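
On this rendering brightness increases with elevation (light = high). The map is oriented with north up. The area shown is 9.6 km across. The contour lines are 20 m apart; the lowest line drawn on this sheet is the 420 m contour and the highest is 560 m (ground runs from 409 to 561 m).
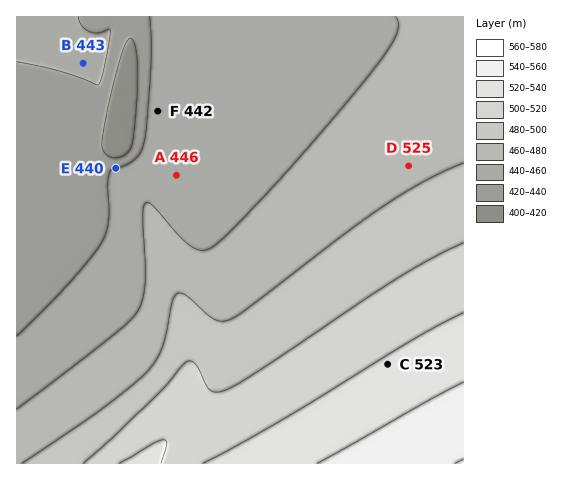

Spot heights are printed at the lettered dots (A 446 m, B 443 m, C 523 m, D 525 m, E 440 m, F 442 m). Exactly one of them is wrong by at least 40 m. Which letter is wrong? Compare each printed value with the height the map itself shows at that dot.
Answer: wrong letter D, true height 475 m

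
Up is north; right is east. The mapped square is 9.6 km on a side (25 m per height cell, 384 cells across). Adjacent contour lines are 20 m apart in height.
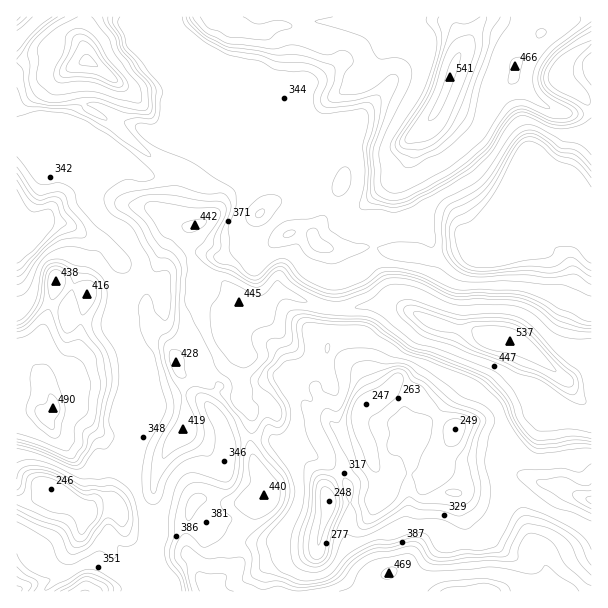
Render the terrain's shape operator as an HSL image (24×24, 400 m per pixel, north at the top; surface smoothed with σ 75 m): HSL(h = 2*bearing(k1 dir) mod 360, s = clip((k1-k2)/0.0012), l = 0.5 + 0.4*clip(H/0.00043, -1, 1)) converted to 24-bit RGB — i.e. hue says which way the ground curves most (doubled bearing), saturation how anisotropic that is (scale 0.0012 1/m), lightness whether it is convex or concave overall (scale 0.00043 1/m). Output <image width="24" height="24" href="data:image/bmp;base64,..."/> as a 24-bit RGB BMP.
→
<image width="24" height="24" href="data:image/bmp;base64,Qk32BgAAAAAAADYAAAAoAAAAGAAAABgAAAABABgAAAAAAMAGAAATCwAAEwsAAAAAAAAAAAAAq4DpClIzheU043yQiiqZhXB/IAop2vfUmYixObo5MqBTLZIkHCqm7F/CwXqw1I22SpqbZNPMc3a0zX+hvljJjGmSfqmJh8C+WjFNcaxpGHqpyEdSkHGfalWFb3Hghd6gmmFuz599P2hshs08BhMtetMerZnot6Tm7df0FVdVkLAkuiRQuRx1u6mHiquBgKhnibbXsrbaBw0s7LORcRietI9fSbcwmZE5emJW1XBWUXImz9BZARsy9emuDoVKq1QewaYcqT2RT2CpcXZJRImEydvCj5jBqT+VXlkZVDUnWhYSOWAIOxAi2dRyLIOX1ZahPly8y5jL8NveQdG1C0F41NwAHHUpImcoxtZ/r2NcYTVuv2ZtQJVgnLtDjnVGjbwcQVoTKg0JwPM3W6vaPsPS5MejEmNcnseJJCxqz0NE3OvOtVrPSQM9Y/+EclnEO0xrt7w8fVFEYzhqsr5jgplyjnM1VjAc255RfgY/RWvRzP3OJ2ZiUHuBsVy/3mVYO2cfH01drux+j89ocihZpo3ZhtWwSCVYoFhZtbODP3V4Y0CqzMqbi257nTAjX4gpkYAveYbuzvbi0XmIKbPKTVySM2d27sDPqdLWLRli3fY/WS4VPJpagKlxrqxHOBhWnrSOlo5+b6ZdDx0k2LCPWQ9I7vfMuablZ1vpUmDF7OzUZkKunctUPk1jTGFtmKlB2JdDKggr1PTNvtLxKivNnkNd0+VPDTA5lHSrqHirqx9PgSZNGbMdqhG+pdCfg1ZgZ6tHRzx9vdZ/jVSS1q+dLkR2V0Jz0bJP4C+sJJS8x+J+U6cuZSxahGqV6Ma/NiF7DjMVYxISX8dQuJ01Rw4gbu9yUS0avfAxavjuabKXs19aiq2rwr6USzR1OiJV5PXVXDuCr22Yy7Gcyz1pLms+XZSOqWRbnk2U2CHKYYoWjnEYyipgMMo8WMQtxfn3tv/zdxli2YLgasl6yZ1Vhz5cbzx6OpG04L95hDOGlLqQoJt8u0JtjN67SiFOeWgzaSM1kRNOpazojbzVe6Hs0+P41Oj3qPTccByPi6PmaBEo+J9ooEgcNYE8Q0F1lMKEZhh2q7d6lJmEinx/spaQtQ1XKy7/tK//VoX/fMTr0PL7xev6QHvfYM+vz3dr2HDXMzaaNysUGw9e/+PMOqnjqZfhPkh5r4xgHB5t1NWjfqatlc/u54TryPr6Hon8DyeEzl3rwrjqkOvGQ+LKGWWPcEzW0HU3rCIuwzuydJm5Ew5/7fvQnx+ppDI8dEFznUhLH1RMvfKiF9Y/MxMOH8cK2RsUkDuSj1yaI2YrXsYXd0AUq34UFqBdQksLn5ETrWwxgT01osU+DTEi6c9Cw0uJoktPakx6nVlygLqe0MpnLo1AXU94SplAqZE0TxwqkZZChJFkkl9DipE6ye2ZGxEmenhrbHljgIJUUZtSi1JDjlY9GCgLp38frllVj0SRi9C1msbNw7Ld8KfZIGxstzd/sVmyUoatfpSekVhHaV8fQ3gt3atqPCNIPHxSc3d/eZZ2fW9wgHR53kFPIJ3FhM6UUX+vjs7YhsDQrHRcc3k/2Yl2kTauToiff416i46BU2mE8BH28dny727SQXsTfahPOq1BN29tg4R+f3t9bT5qsOu5g4OifpCRYoFugX5EbVcgYr9acb2mfURFgmhzg3mCgoJ8hoN6WliDFBFu3L2DwpRN5ozfPeOupdJSDEpIbGx+cT40PBUwf6CNgYiEeHqBc0VLkt4gd+vNiVlHeVRPf3R0g3l7f4SFfX6FhoGHcHCGEj+g8IDc9tXZRrJJT2fA7p2bGjqSJg0d38JHZ+TbZGw3W1QjUCgdSOab7NEAWYgFTHV+f3t+foaEfIGEgn18fnh9jFhKYGsyDSYmadE6+ovL89jeUpSj4nydnhOcRQ5vpP2lH//Z5FetuJXmRtLMcCwcdeWk0/jzLjF0f4SEgHt8gHx7fn97cml6j0XU8LjhIKaLKalRFFVN/dTOwq+AMUZr62jgzP7/fuj/aABRacKkxVvg6oDUzP/5zPz9phewek+Bgn2CgHBwe21Yd1E8bnBAIzoeecJS0py9NGZ/NYdi/Hwt7Mq4I0ldyXS35vBeDBInikm20HzoNG+L5/HLvuRybJwYZSlTfXNzZikxezAOrLskZNOjY3WsjL3HSZGAep9nhIGfbIGKDnJ19eDWg1e1Knt154yctw6dADMaADMcqHTx6uyS4dRjRAxJdXyGczeA+TbQ1PP0o7jbp6Dapq/pqpfhioa5fI+Rf35ycVyIP7bLo81+24eoR3SeX6+w4Z7dwoby"/>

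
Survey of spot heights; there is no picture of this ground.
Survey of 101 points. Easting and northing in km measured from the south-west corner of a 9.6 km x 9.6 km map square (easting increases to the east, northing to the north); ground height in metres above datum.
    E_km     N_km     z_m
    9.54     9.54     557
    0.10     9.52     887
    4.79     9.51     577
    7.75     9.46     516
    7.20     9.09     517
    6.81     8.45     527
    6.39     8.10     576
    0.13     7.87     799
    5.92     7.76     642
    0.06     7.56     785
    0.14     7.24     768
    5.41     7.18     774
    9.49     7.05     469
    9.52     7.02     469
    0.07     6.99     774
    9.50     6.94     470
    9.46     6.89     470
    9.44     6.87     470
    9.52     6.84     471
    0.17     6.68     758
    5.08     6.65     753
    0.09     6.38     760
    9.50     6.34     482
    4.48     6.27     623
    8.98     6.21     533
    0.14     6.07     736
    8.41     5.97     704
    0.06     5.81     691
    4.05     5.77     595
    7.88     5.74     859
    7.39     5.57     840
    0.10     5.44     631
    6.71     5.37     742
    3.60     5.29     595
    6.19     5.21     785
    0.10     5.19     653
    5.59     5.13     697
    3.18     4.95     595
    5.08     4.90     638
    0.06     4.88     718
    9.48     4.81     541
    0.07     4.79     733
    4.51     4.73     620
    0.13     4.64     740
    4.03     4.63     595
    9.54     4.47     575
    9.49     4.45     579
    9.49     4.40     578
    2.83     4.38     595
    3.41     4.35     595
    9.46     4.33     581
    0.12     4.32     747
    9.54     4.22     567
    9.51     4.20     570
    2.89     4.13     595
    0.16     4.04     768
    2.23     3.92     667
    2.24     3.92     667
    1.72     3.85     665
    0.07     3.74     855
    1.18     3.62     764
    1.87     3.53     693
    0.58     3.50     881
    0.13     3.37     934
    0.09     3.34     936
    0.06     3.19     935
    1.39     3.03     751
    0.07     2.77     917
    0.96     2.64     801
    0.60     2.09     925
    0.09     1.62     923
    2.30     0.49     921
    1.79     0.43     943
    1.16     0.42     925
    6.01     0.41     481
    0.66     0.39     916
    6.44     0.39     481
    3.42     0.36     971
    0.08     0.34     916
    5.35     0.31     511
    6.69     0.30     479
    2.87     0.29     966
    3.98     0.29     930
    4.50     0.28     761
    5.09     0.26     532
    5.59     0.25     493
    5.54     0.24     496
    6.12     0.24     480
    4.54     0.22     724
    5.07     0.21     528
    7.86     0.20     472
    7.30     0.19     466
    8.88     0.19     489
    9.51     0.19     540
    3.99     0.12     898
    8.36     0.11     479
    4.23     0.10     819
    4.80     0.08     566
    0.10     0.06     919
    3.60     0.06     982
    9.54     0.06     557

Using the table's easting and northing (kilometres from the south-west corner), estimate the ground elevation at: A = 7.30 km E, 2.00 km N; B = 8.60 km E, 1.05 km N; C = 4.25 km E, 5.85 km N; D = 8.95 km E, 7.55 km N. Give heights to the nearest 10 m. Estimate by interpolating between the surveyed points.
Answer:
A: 520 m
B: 490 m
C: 590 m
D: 530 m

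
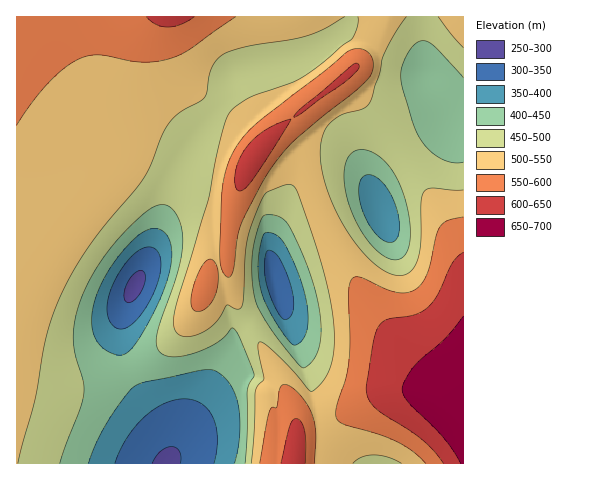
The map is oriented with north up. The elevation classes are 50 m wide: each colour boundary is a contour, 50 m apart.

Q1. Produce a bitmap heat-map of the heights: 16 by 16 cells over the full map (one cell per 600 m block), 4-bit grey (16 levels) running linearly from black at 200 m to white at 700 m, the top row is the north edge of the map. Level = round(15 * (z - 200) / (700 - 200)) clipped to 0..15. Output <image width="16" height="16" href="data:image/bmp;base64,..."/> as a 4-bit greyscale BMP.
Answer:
<image width="16" height="16" href="data:image/bmp;base64,Qk32AAAAAAAAAHYAAAAoAAAAEAAAABAAAAABAAQAAAAAAIAAAAATCwAAEwsAABAAAAAAAAAAAAAAABEREQAiIiIAMzMzAERERABVVVUAZmZmAHd3dwCIiIgAmZmZAKqqqgC7u7sAzMzMAN3d3QDu7u4A////AJhlQ0Wcupq9mHZERZu6vN6YdmVWi6rN7ph2Z2aJis3umHVol5d5zd6pdEiphWq8zamFN6p0eqq8qpdGm3WKl5yqmHebh5l2m6qpiJupmGaZqqqYisqYaIiqqpmJy5iIh6qqqZmruph2uqqqmZm8qHe7qrupmJq4eLu7vLqqmZmJ"/>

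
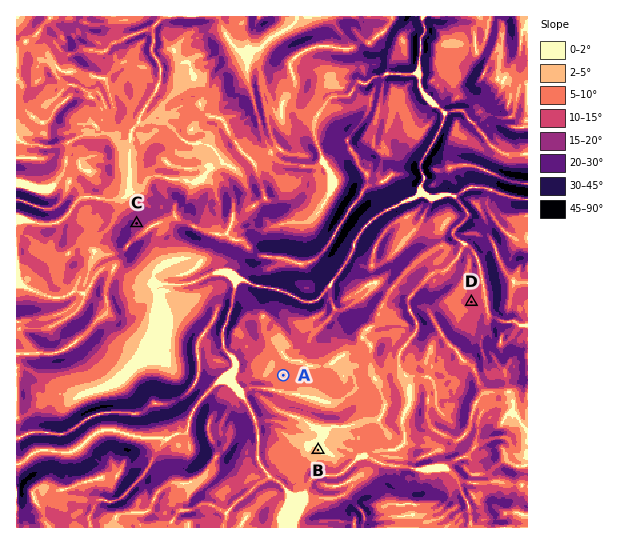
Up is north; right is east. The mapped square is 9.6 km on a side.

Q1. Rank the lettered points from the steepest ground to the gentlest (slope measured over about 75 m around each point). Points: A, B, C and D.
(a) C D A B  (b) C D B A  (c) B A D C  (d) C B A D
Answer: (a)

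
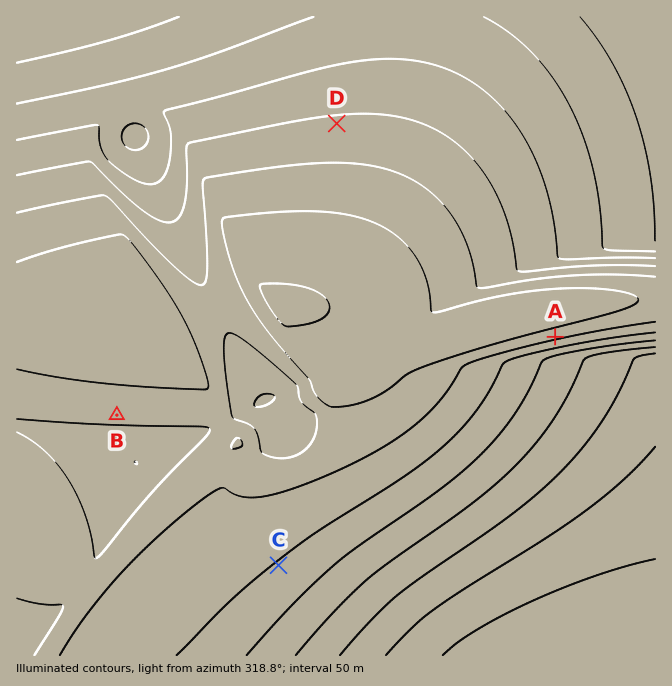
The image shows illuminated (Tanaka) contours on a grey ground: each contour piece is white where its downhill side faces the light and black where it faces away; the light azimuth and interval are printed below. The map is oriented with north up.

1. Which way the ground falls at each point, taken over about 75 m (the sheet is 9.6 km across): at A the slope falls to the S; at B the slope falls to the S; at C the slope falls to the SE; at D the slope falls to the N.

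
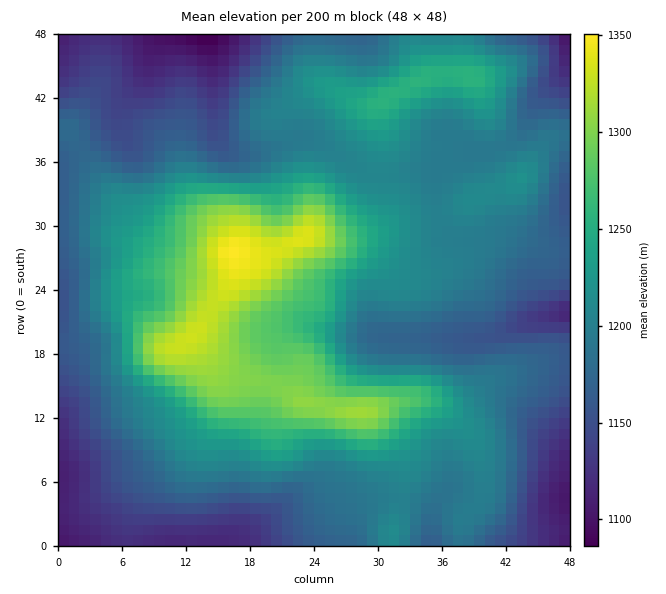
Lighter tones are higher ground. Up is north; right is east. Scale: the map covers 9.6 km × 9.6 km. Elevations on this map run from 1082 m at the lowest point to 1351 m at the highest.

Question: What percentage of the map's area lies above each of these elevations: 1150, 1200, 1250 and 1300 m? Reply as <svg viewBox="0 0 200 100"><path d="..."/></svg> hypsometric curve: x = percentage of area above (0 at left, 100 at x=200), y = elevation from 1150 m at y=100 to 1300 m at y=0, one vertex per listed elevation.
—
<svg viewBox="0 0 200 100"><path d="M168 100l-73-33-54-34-26-33"/></svg>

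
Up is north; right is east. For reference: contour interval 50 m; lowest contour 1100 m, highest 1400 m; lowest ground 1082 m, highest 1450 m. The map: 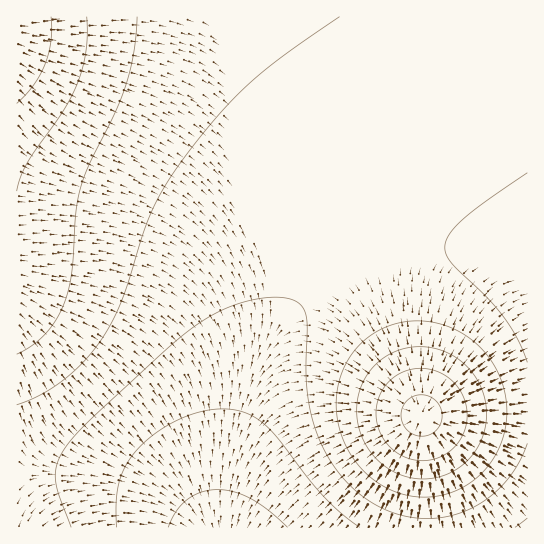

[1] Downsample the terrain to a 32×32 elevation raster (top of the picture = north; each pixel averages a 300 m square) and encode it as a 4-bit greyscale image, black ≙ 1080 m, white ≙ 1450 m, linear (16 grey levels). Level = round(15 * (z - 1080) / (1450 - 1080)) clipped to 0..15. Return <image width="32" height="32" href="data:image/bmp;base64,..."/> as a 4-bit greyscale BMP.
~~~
<image width="32" height="32" href="data:image/bmp;base64,Qk12AgAAAAAAAHYAAAAoAAAAIAAAACAAAAABAAQAAAAAAAACAAATCwAAEwsAABAAAAAAAAAAAAAAABEREQAiIiIAMzMzAERERABVVVUAZmZmAHd3dwCIiIgAmZmZAKqqqgC7u7sAzMzMAN3d3QDu7u4A////AGZVQzIREAABESIzRFVURDNlVUMyIRERERIjNFZmZlVDVVRDMiEREREiM0VniIdlVFVUQzIiERESIzRXiZqZh1RlVUQzIiIiIiNFaJq7updlZlVEQzIiIiIzRnmszcuodWZlVEQzMyIzNFZ5vN3cqXZ2ZlVEQzMzM0RWibzd3Kl2d3ZlVERDMzREVnms3cuodoh3ZlVURERERFZ4q7y6mHWYh3ZlVUREREVWeJmqqYdlmYh3ZlVURERFVmeImYh2ZamYh3ZlVVVEVVVmd3d3ZlWqmId2ZlVVVVVVVmZmZmVUqpmId2ZVVVVVVVVmZmVVVLqZiHdmZVVVVVVVVVVVVUS6qYh3ZmZlVVVVVVVVVVVEuqmId3ZmZlVVVVVVVVVVVLqpiHd2ZmZmZVVVVVVVVVS6qZiHd2ZmZmZlVVVVVVVVuqmYh3dmZmZmZmVVVVVVVbqpmId3dmZmZmZmVVVVVVW6qZiId3dmZmZmZmZVVVVVu6qZiHd3dmZmZmZmZlVVVcu6mYiHd3d2ZmZmZmZlVVXMuqmYiHd3d2ZmZmZmZmVV3LupmIh3d3d2ZmZmZmZmVd3LqpmIh3d3d3ZmZmZmZmbty7qZiId3d3d3ZmZmZmZm7dy6mYiId3d3d3dmZmZmZu7cupmIiHd3d3d3dmZmZmb+3LqZmIiHd3d3d3d2ZmZm"/>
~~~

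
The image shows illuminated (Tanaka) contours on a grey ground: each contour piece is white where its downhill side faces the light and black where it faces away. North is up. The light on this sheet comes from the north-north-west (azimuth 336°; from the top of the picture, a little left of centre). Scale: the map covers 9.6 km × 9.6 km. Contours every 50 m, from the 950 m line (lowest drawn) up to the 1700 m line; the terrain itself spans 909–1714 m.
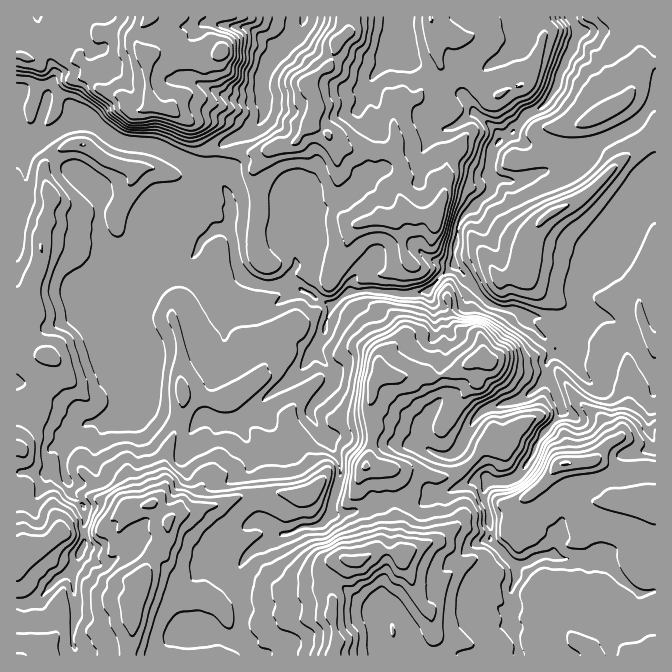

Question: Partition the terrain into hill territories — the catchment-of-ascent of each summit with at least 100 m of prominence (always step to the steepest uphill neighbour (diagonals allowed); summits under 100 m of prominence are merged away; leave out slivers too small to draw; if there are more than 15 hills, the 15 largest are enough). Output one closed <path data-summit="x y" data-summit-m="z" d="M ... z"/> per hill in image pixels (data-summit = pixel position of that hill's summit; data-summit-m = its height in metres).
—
<path data-summit="357 562" data-summit-m="1714" d="M87 118l-23 10-17 11-20 10-9-5-2 1 0 327 29 1 6-11 0-12 3-2 10-4 14-16 7-4 20-3 22-10 6-9 2-13 3 9 11 10 43 15 3 0 7-7 8 0 10 5 15-2 9 14 9 20 0 14 3 3 3 12 0 35 5 6 8 3 7 8-4 5-23 12-8 7-5 10 4 24 0 28-2 2 2 20 11 14 264 0 0-12-7-20 2-14-2-20 5-10 0-13-25-27-2-25-5-13 0-14 5-6-2-3-10 0-30 14-13 1-12 9-32-4-8 5-17 5-21 5-10 0-3-2 0-5 8-25 2-17-10-22-8-8-12-20 0-8 22-25-2-14-17-16 2-7 8-12 7-28-14-6-27-16-25 3-11-3-11-8-7-13-2-19-6-15 3-10 0-16-10-22-7-7-22-9-35-18-30-3-10-4z"/><path data-summit="315 112" data-summit-m="1389" d="M398 16l-93 0-7 16-32 35-5 15 0 10 3 11-1 15-13 13-23 10-8 6-5 26 7 7 10 22 0 16-3 10 6 15 0 12 4 12 5 8 7 6 15 5 25-3 27 16 17 5 18-13 30 0 16 3 30-3 26-26 0-18 5-25 32-32 2-10-4-7 0-6 4-17 6-8 0-7-11-12-15-13-11-16-18-1-26-27-6-3-9-10-4-5z"/><path data-summit="142 585" data-summit-m="1634" d="M135 389l-2 13-6 9-22 10-17 2-10 5-12 12-3 23 1 12 5 8 2 10 13 14 2 11-2 2 0 25-10 22-6 6-10 5-20 21-13 5-9 0 1 52 236-1-10-13-2-14 2-36-4-24 5-10 8-7 23-12 4-5-7-8-8-3-5-6 0-35-3-12-3-3 0-14-4-10-14-24-15 2-10-5-8 0-7 7-3 0-43-15-11-10z"/><path data-summit="565 463" data-summit-m="1554" d="M534 316l-9 0-1 2 32 30-8 12 0 18 6 9 9 23-20 23-10 22-18 23-7 3-18 0-6 7 0 14 5 13 2 25 25 27 0 13-5 10 2 8-2 26 8 31 136 1 1-284-12-10-11-24-18-17-6-3-14 0-10 6-20 0z"/><path data-summit="145 55" data-summit-m="1586" d="M304 16l-287 0-1 127 11 6 20-10 17-11 23-10 30 21 10 4 30 3 35 18 22 9 4-11 1-15 8-6 23-10 13-13 1-15-3-11 2-17 5-12 30-31 5-9z"/><path data-summit="554 212" data-summit-m="1261" d="M655 16l-84 1 7 13 0 5-19 38-3 15-10 15-19 11-14 18 10 11 1 34-7 4-12-2-11 2-3 9-28 27-5 10-4 20 0 18 25 30 11 9 14 5 10 0 10 7 10 0 31 8 20 0 9-6-3-6-13-14 0-8 10-12 13-33 12-10 3-13 23-25 5-17 5-4 7-3z"/><path data-summit="365 467" data-summit-m="1555" d="M475 289l-4 3-7 12-10 4-9 0-8-4-10-13-17 3-28-3-30 0-21 14-7 28-8 12-2 7 17 16 2 14-22 25 0 8 12 20 8 8 10 22-2 17-8 25 0 5 3 2 10 0 21-5 17-5 8-5 32 4 12-9 13-1 30-14 11-1-5-15-22-16 8-20 7-10 9-8 32-8 15-8 13-12 3-3 0-18 8-12-29-25-7-10-30-9z"/><path data-summit="24 550" data-summit-m="1547" d="M64 444l-13 6 0 12-6 11-29 0 0 129 4 2 18-5 20-21 10-5 6-6 10-22 0-25 2-2-2-11-13-14-2-10-5-8z"/>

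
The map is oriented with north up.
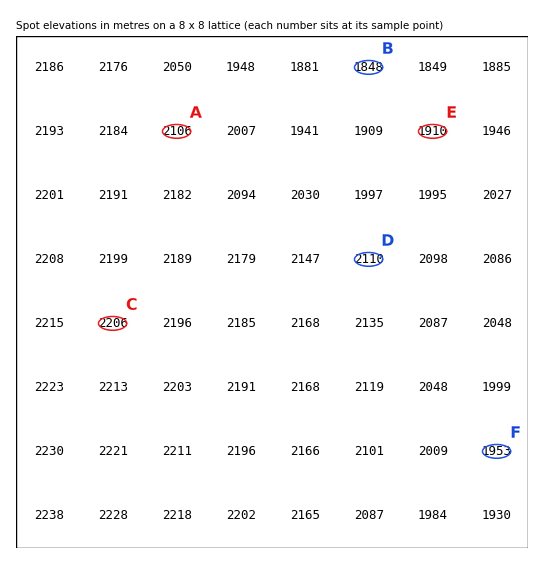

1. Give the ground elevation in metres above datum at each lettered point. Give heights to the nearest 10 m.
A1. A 2110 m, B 1850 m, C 2210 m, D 2110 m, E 1910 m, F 1950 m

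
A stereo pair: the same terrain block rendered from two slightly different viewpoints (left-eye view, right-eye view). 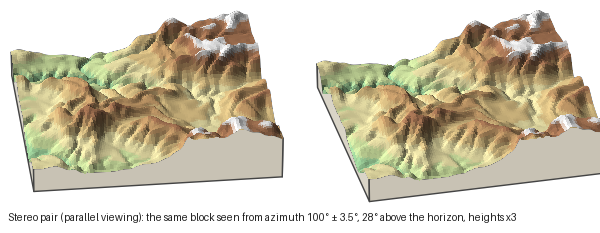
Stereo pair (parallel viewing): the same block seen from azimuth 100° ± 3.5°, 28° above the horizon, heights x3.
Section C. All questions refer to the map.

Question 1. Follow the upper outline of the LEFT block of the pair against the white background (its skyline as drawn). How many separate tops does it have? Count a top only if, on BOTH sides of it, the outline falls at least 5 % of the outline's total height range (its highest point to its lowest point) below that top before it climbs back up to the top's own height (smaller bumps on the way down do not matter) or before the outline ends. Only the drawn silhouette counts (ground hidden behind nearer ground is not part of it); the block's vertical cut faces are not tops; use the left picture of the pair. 2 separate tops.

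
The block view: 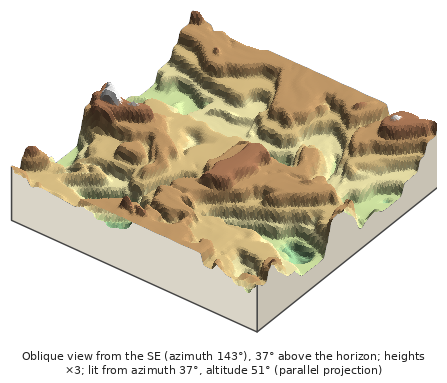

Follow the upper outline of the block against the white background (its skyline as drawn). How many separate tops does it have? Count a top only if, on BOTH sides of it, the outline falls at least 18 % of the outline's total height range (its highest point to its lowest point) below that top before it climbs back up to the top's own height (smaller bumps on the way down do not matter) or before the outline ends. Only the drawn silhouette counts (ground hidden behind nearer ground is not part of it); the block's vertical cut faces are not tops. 1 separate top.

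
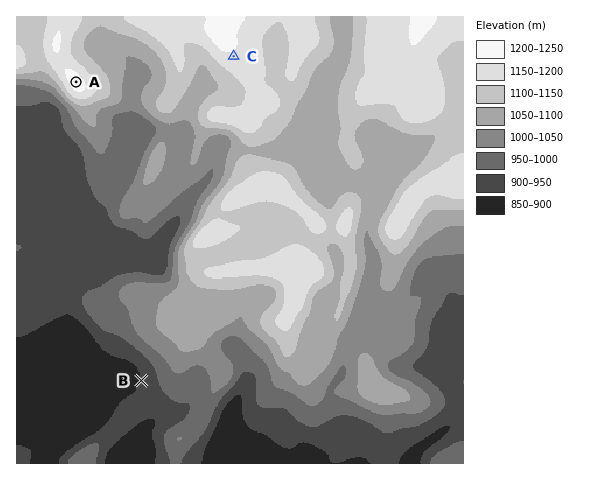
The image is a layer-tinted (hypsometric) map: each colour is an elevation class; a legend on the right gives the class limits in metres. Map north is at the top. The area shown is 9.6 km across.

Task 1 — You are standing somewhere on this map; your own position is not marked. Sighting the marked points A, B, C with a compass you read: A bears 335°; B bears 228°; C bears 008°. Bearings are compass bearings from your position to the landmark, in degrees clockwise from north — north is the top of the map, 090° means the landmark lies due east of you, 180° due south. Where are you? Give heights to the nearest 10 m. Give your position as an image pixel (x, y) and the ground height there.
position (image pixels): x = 194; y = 334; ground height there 1080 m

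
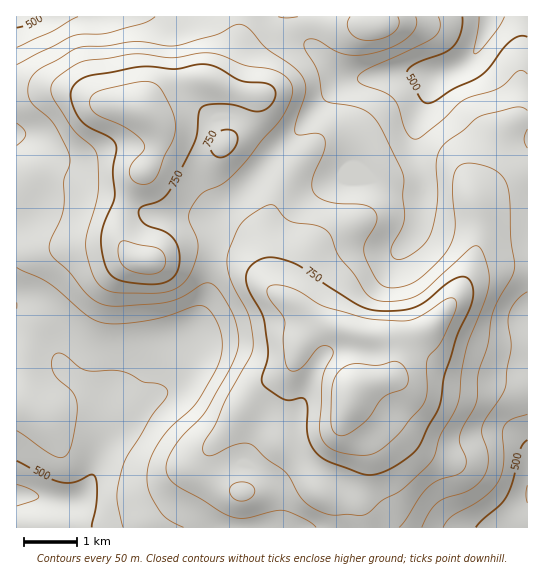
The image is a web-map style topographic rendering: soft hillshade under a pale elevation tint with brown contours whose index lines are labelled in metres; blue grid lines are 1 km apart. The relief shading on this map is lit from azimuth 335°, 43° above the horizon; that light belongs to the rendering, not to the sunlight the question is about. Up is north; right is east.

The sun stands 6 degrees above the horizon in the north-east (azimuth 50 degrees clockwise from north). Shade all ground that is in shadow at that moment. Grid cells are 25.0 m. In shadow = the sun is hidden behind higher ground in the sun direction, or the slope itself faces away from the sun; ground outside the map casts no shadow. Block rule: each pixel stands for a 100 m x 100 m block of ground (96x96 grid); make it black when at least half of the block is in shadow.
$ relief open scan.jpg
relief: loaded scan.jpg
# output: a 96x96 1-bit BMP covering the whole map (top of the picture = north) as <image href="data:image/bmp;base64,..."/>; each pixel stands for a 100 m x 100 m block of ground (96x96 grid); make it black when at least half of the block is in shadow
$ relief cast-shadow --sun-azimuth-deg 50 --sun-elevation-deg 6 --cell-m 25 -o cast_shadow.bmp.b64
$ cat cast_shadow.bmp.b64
<image width="96" height="96" href="data:image/bmp;base64,Qk2+BAAAAAAAAD4AAAAoAAAAYAAAAGAAAAABAAEAAAAAAIAEAAATCwAAEwsAAAIAAAAAAAAA////AAAAAAAAAAAAfwD/4AAAAAAAAAAAf8D/4AAAAAAAAAAAf8D/4AAAAAAAAAAAf8B/wAAAAAAAAAAB/4B/gAAAAAB4AYB//wA/AAAAAAD/gAD/+AD+AAAAAAD/wAD/wAD8AAAAAAD/wAD/AAH4DgAAAAD/gAB+AAH8f4AAAAD/AAB4AAH//8AAAAD+AAAgAAH//8AAAAD8AAAAAAH//4AAAAD4AAAAAAD//wAAAAD4AAAAAAB//AAAAADwAAAAAAA/+AAAAABwAAAAAAA/+AAAAABgAAAAAAA/8AAAAAAAAAAAAAA/8AAAAAAAAAAAAAAf8AAAAAAAAAAAAAAf8AAAAAAAAAAAAAAP+AAAAAAAAAAAAAAP+AAAAAAAAAAAAAAH+AAAAAAAAAAAAAAD+AAAAAAAAAAAAAAD+AAAAAAAAAAB+AAB8AAAAAAAAAAD/AAA8AAAAAAAAAAH/wDAYAAAAAAAAAAH/8HAAAAAAAAAAAAH///AAAAAAAAAAAAH///gAAAAAAAHgAAH///gAAAAAAAf8AAH///gAAAAAAA//AAH///AHAAAAAA//wAH///AHAAAAAB//8AD//+AAAAAAAB///AD//+AAAAAAAB///wD//+AAAAAAAB///8B//+AAAAAAAB////A///AAAAAAAB////wf//AAAAAAAA////4f/+AAAAAAAA////4P/8AAAAAAAA////4H/wAAAAAAAB////wD/gAAAAAAAA////gD/AAAAAAAAAf///AB+AAAAAAAAAP//8AA4AAAAAAAAAAf/wAAAAAAAAAAAAAP/AAAAAAAAAAAAAAH+AAAAAAAAAAAAAAH+AAAAAAAAAAAAAAD8AAAAAAAAAAAAAAB4AAAAAAAAAAAAAAB4AAAAAAAAAAAAAAA4AAAAAAAAADwAAAAQAAAAAAAAAH4AAACAAAAAAAAAAH8AAAHgAAAAAAAAAH8AAAHwAAAAAAAAAH8AAAD8AAAAAAAAAH4AAAD/gAAAAAAAAH4AAAD/4AAAAAAAAH4AAAB/4AAAAAAAAHwAAA//wAAAAAAAADwAAD//gAAAAAAAADgAAP//AAAAAAAAADAAA//+AAAAAAAAAAAAB//8AAAAAAAAAAAAD//+AAAAAAAAAAAAD///gAAAAAAAAAAAD///wAAAAAAAAAAAD///8AAAAAAAAAAAD///8AAAAAAAAAAAD///8AAAAAAAAAAAD///4AAAAAAAAAAAD///gAAAAAAAAAAAB//gAAAAAAAAAAAAA/+AAAAAAAAAAAAAAf8AAAAAAAAAAAAAAPwAAAAAAAAAAAAAAAAAAAAAAAAAAAAAAAAAAAAAAAAAAAAAAAAAAAAAAAAAAAAAAAAAAAAAAAAAAAAAAAAAAAAAAAAAAAAAAAAAAAAAAAD4AAAAAAAAAAAAAAH+AAAAAAAAAAAAAAH/AAAAAAAAAAAAAAH+AAAAAAAAAAAAAAH4AAAAAAAAAAAAAADgAAAAAAAAAAAAAAAAAAAAAAAAAAAAAAAAAAAAAAAAAAAAAAAAAAAAA="/>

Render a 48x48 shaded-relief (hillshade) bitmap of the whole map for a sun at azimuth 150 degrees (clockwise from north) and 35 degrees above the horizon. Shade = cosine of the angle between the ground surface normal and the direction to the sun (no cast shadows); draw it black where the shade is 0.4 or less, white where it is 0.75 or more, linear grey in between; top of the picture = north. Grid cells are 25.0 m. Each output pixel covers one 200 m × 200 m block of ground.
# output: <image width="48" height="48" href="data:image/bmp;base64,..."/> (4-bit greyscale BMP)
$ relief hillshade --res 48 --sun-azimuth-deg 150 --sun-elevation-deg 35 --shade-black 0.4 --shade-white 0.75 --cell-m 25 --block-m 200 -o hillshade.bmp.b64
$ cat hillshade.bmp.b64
<image width="48" height="48" href="data:image/bmp;base64,Qk32BAAAAAAAAHYAAAAoAAAAMAAAADAAAAABAAQAAAAAAIAEAAATCwAAEwsAABAAAAAAAAAAAAAAABEREQAiIiIAMzMzAERERABVVVUAZmZmAHd3dwCIiIgAmZmZAKqqqgC7u7sAzMzMAN3d3QDu7u4A////AEREVVZmZ3iImaq8u6qqqqqqq7zMzMu6mERFVVVmZ3iImZq8y6mqqqmqq7zMzMzKmFVnd2VWZ3iJmZmau6mZqZmaq7zMzd3cqYiaqoZVZniZmYd4mZh4iIiaq7zMzN3duqqru6dVVWeJmYdmeIh3eJmru7zcu8zMy6qqq6hlVEVniIh3eJh3iqu7zLzMqqu7zJmZqqllVDNFaImIiJiIm7u7zMzLmZmqvJmZmal2VDIjVomZiIiHiruqu7y7qIiaq5mZmZmHZTISNGiZh3h2aLu6qrvMupmZq5mJmZmIdlMREkeZh3h1Npu6qqvMzLuqu4iIiJiIh2QxASV5mIh0JHq7qqvMzMzLu4d3eIiIiHZTEBJYmImFM2m7uqvMu7u7u3d3eIiHeIdlMQE2iJqXMleauqu7uqqqmXd3d4iIiIh3UgAUZ4qoQjV4maqquqqZiHd3eIiIiIiHZCACRXm5URNVZ4mru6qpiHeIiIiIiIiIdkIRNFeqcyNFVniry7uqmHiIiIiZmYiIdlMiNFaKl1Z3d3irzLuqmXiIiImZmZmIh2VERFZ5mYiId3irzMupmHeIiJmqqqqph3ZVVVZniHZVRVaKzdupiHeIiJq7u8zLqHdlVmd3ZUMgARI3vdy6mXeIiZq8zd3dyod2Z3h3VDIQAAACe93MuoiIiZq93u//25d3d3dmVEVDEAAAOLzdy5mZmIms3v//7JdmZVVVVWZ2QhAABIq8zKqZmHeKze7u25dlREVWZmd3ZDIAAmiqu5mZh2ZomqvMupdURVVmd3d4dkMgAVeZmXeId2VWZmiaqYZURVZnd3iJh2UyEkeIiWZmZlRVVEV4mIZVVWZmeImqqXZUM0eIiGZmZUNFZURniHZlVmZWZ4mruodlRFeImHZmZUM1Z2Z4iHZlZmZVVneaqpdlVWeImHd2ZUM1eJmZmIdlVndlVVVniZhlVniImIh3ZlQ1iruqmZh2Vnh2VURWeIhlRXeIiIiHdmRGi8y6qqmHZniIdlVWeJh1RWd4iHeHdmVFeby7qqupdmiZmHd3iIh1RVZ3iGd3ZmVEV5u7qavLlmeKqYiIiIdlRFZ3d1Vmd3ZERXm7qZvMuGZ5qpiIiHZVRFZnd0VWeIhlVnmrqHm8y4ZnmZiIh3ZERFZnd2ZmeJqYiImqqGeKzLhmeIiHiHVDNFVniIiHeKqqmZmamHZ5vMuGZ3d3iHZDNEVniZmYd4mpmZmZmIeIq9ynVWZneIZDI0RFZ4iIdmd3d4iImZmZms3KdVVWZ4dTIjM0RWd2VERERWeImamIeKvLhlVVVndjISIzRFVEMyIiI0Z3iIh1VWiamHdmZnh1MRI0VTMyESERESNEVWVDM0VomZmpmZmYZCEkVhEREREREREQEjNEMzRniavN3Mu7qFIjVREQABEAAREAACNWVVZ3iave/+3cy5UiRREQAAAAASMyIjRmdmeIiJq97/3MzLcyNCERERERIjRVREVmd3eIh3iavNy6q7lTNCIiIiIiM0VmVVVWdmd3dmd4mruqqrlkRA=="/>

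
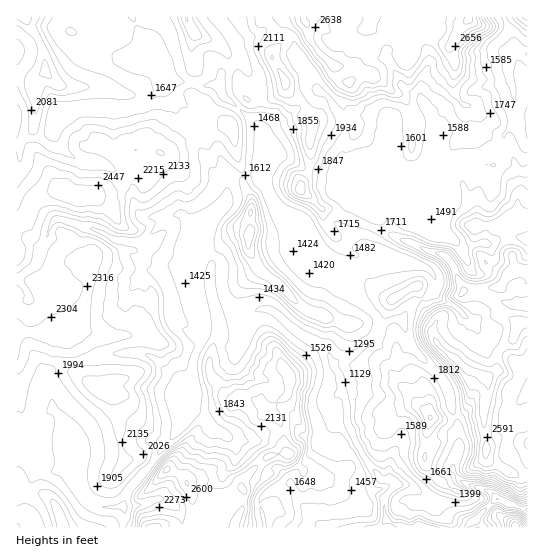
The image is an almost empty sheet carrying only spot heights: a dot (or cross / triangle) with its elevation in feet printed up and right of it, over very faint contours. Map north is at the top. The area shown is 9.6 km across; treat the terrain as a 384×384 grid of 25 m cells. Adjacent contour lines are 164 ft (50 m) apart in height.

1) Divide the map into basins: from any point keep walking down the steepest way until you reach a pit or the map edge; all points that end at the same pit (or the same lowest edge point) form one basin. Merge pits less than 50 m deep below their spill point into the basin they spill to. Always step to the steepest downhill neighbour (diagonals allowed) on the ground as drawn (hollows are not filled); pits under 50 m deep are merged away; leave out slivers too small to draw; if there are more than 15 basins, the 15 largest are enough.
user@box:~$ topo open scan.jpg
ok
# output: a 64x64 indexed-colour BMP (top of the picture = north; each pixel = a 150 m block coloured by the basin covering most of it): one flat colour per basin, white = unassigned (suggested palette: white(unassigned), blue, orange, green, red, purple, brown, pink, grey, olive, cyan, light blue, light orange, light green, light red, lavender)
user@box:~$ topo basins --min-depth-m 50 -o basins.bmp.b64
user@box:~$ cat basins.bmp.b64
<image width="64" height="64" href="data:image/bmp;base64,Qk12CAAAAAAAAHYAAAAoAAAAQAAAAEAAAAABAAQAAAAAAAAIAAATCwAAEwsAABAAAAAAAAAA////ALR3HwAOf/8ALKAsACgn1gC9Z5QAS1aMAMJ34wB/f38AIr28AM++FwDox64AeLv/AIrfmACWmP8A1bDFABEREREREREREREREREREREzMzMzMzMzMzMzM0REREQRERERERERERERERERERERETMzMzMzMzMzMzMzREREQRERERERERERERERERERERERMzMzMzMzMzMzMzREREERERERERERERERERERERERMzMzMzMzMzMzMzMzNEREEREREREREREREREREREREREzMzMzMzMzMzMzMzM0QRERERERERERERERERERERERETMzMzMzMzMzMzMzMzEREREREREREREREREREREREREREzMzMzMRMzMzMzMzEREREREVERERERERERERERERERERMzMzERETMzMzMzMRERERFVURERERERERERERERERERETMzEREREzMzMzMRERERVVVRERERERERERERERERERERERERERERMzMzMxERERFVVVERERERERERERERERERERERERERERERMzMzEREREVVVURERERERERERERERERERERERERERERETMzMRERERFVVRERERERERERERERERERERERERERERERMzMxERERERFVERERERERERERERERERERERERERERERETMzMREREREREREREREREREREREREREREREREREREREREzMREREREREREREREREREREREREREREREREREREREREREREREREREREREREREREREREREREREREREREREREREREREREREREREREREREREREREREREREREREREREREREREREREREREREREREREREREREREREREREREREREREREREREREREREREREREREREREREREREREREREREREREREREREREREREREREREREREREREREREREREREREREREREREREREREREREREREREREREREREREREREREREREREREREREREREREREREREREREREREREREREREREREREREREREREREREREREREREREREREREREREREREREREREREREREREREREREREREREREREREREREREREREREREREREREREREREREREREREREREREREREREREREREREREREREREREREREREREREREREREREREREREREREREREREREREREREREREREREREREREREREREREREREREREREREREREREREREREREREREREREREREREREREREREREREREREREREREREREREREREREREREREREREREREREREREREREREREREREREREREREREREREREREREREREREREREREREREREREREREREREREREREiIiEREREREREREREREREREREREREREREREREREREREiIiIRERERERERERERERERERERERERERERERERERERESIiIRERERERERERERERERERERERERERERERERERERESIiEREREREREREREREREREREREREREREREREREREREiIiIRERERERERERERERERERERERERERERERERERERIiIiIhEREREREREREREREREREREREREREREREREREiIiIiIhERERERERERERERERERERERERERERERERERIiIiIiIiEREREREREREREREREREREREREREREREREiIiIiIiIiIiIiIhERERERERERERERERERERERERERIiIiIiIiIiIiIiIiERERERERERERERERERERERERESIiIiIiIiIiIiIiIiIRERERERERERERERERERERERESIiIiIiIiIiIiIiIiIhERERERERERERERERERERERESIiIiIiIiIiIiIiIiIiERERERERERERERERERERERERIiIiIiIiIiIiIiIiIiIRERERERERERERERERERERERESIiIiIiIiIiIiIiIiIhERERERERERERERERERERERERIiIiIiIiIiIiIiIiIiEREREREREREREREREREREREREiIiIiIiIiIiIiIiIiIRERERERERERERERERERERERESIiIiIiIiIiIiIiIiIhERERERERERERERERERERERERIiIiIiIiIiIiIiIiIiEREREREREREREREREREREREREiIiIiIiIiIiIiIiIiIRERERERERERERERERERERERESIiIiIiIiIiIiIiIiIhEREREREREREREREREREREREREiIiIiIiIiIiIiIiIiERERERERERERERERERERERERESIiIiIiIiIiIiIiIiIRERERERERERERERERERERERERIiIiIiIiIiIiIiIiIhERERERERERERERERERERERERESIiIiIiIiIiIiIiIiEREREREREREREREREREREREREREiIiIiIiIiIiIiIiIRERERERERERERERERERERERERERIiIiIiIiIiIiIiIhERERERERERERERERERERERERERIiIiIiIiIiIiIiIiEREREREREREREREREREREREREREREiIiIiIiIiIiIiIREREREREREREREREREREREREREREREiIiIiIiIiIiIhERERERERERERERERERERERERERERESIiIiISIiIiIiEREREREREREREREREREREREREREREREREREREiIiIiIRERERERERERERERERERERERERERERERERERERIiIiIhEREREREREREREREREREREREREREREREREREREiIiIi"/>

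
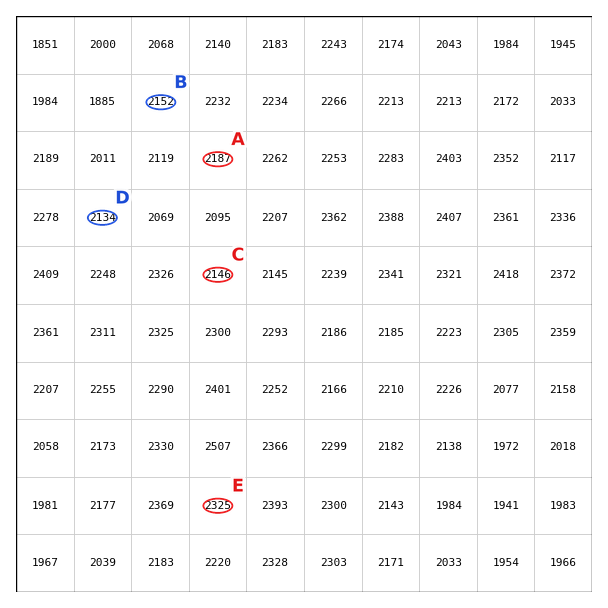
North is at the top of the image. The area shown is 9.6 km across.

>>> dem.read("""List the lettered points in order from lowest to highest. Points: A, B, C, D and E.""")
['D', 'C', 'B', 'A', 'E']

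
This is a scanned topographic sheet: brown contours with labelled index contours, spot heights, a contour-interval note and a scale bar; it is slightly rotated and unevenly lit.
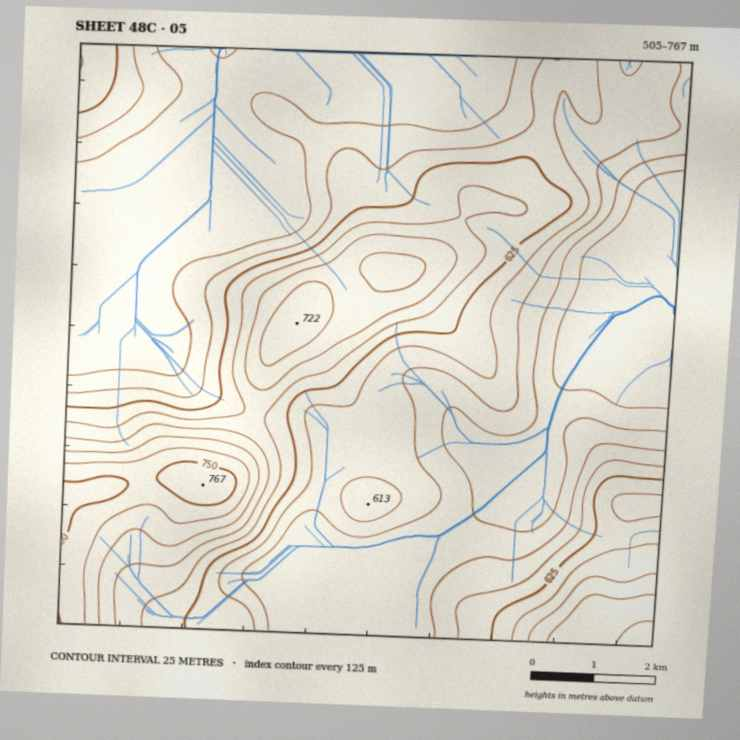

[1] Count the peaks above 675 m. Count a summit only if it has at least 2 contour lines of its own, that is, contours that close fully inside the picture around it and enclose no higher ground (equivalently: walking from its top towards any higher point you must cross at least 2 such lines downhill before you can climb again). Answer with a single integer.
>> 1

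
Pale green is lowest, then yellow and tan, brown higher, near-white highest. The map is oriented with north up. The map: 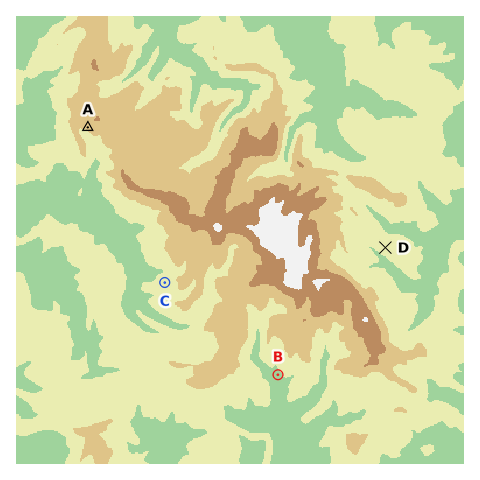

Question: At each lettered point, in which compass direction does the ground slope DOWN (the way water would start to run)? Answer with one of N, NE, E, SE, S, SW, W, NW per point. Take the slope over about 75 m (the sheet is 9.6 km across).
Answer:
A SW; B SW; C W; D SW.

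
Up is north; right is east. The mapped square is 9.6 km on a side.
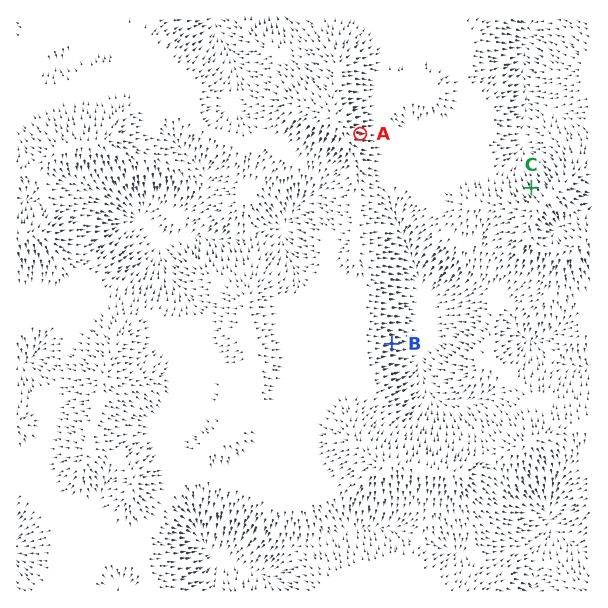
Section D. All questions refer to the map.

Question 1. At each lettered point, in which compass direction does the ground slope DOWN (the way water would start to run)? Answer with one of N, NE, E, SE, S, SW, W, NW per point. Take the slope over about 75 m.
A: E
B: E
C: NW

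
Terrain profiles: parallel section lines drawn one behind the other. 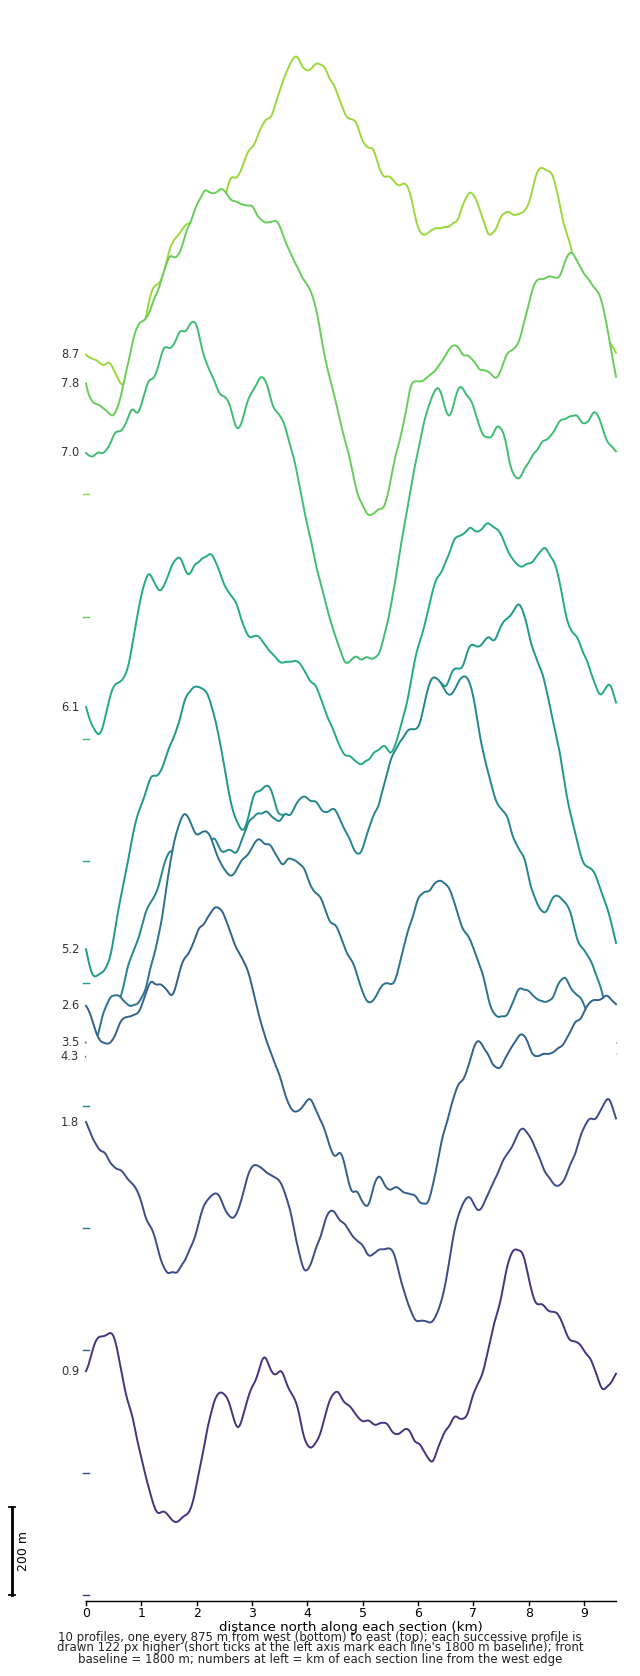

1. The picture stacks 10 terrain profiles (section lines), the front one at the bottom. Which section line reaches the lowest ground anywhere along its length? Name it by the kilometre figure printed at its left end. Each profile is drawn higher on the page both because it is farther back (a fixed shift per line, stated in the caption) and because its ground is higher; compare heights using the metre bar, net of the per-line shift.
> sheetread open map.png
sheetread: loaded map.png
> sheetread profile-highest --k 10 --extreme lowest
5.2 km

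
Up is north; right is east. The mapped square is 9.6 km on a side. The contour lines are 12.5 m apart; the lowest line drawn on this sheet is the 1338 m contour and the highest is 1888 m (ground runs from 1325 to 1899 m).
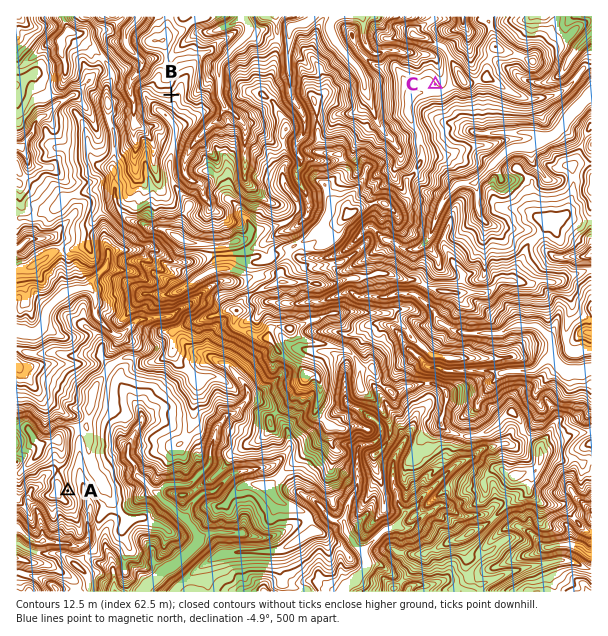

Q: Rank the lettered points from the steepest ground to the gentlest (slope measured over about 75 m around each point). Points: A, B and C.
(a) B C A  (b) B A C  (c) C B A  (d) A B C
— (d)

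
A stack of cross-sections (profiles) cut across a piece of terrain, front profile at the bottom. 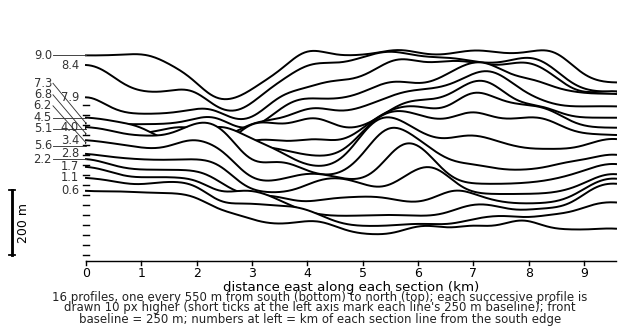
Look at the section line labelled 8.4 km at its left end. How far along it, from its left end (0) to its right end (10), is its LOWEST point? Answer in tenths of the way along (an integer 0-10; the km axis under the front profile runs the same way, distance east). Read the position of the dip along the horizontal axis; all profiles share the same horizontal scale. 3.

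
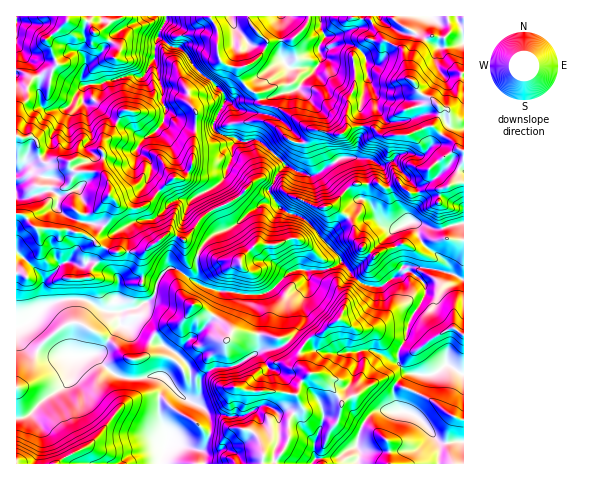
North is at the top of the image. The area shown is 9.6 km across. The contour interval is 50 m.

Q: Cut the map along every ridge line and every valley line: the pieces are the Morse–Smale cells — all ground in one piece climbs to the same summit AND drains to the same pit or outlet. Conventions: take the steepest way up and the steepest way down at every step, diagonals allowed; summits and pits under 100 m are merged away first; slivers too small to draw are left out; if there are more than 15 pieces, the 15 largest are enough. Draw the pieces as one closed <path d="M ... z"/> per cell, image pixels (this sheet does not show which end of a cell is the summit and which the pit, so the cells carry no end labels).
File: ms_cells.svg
<path d="M342 262l-19 8-24-1-8 3-18 17-13 6-43-4-16-5-27-18-5 0-8 8-6 18-5 7-12 7-18 4 1 13-8 8-8 14-6 5-6 2 3 0 5 9 15 12 13 4 32-4 8 7-11 17 2 18 8 21-7 22 0 4 303-1 0-88-16-10-18 10-17-1-8-2-6-8-1-10 8-15 3-18 17-27-2-10-13-12-6 0-24 15-14-1-7-4z"/><path d="M145 16l-77 0-1 4-7 8-14 12 6 9 5 15-5 9-7 0-14 7-3 5-2 16-6 5-3 7 0 213 10-3 18-17 18-6 21 0 21 11 7 1 26-4 16-11 7-21 8-8 12 4 14 10 3-8-1-17 5-11 7-8 27-13 26-21 14-2-4-6-3-8 7-13 10-10-29-25-14 2-26-9-4-7-21 1-12-5-17-18-1-17-9-27-10 17-14-1-38 9-9-2-1-6 5-11 16-14 10-14 12-10 16-7z"/><path d="M463 16l-109 0 3 2 13 2 14 20-7 2-10-3-14 16 3 25-3 11-6 11-1 28-4 4-10 0-21-5-30-20-19-4-4-11-7-3-7-8-5-8 0-7 16-6 12-16 0-6-14-13-5-11-102 0-29 16-15 20-16 14-5 15 3 4 7 0 38-9 14 1 10-17 9 27 0 14 3 8 18 15 9 3 21-1 4 7 5 2 21 7 14-2 7 4 22 21-10 10-7 13 3 8 11 14 22 9 18 21 30-29 5-10 6-2 8 7 6 14 5 5 13 4-6 7 13 30-5 10 13-8 8-1 30 6 14 7z"/><path d="M19 326l-3 1 1 137 144-1 7-22-10-34 2-12 9-12-5-7-11-1-13 4-11 0-17-6-11-10-5-9-22 3-21-1-13-4-14-9-5-9z"/><path d="M353 16l-104 0 4 11 14 13 0 6-12 16-16 6 2 12 10 11 7 3 4 11 19 4 30 20 21 5 10 0 4-4 1-28 6-11 3-11-3-25 14-16 10 3 7-2-14-20z"/><path d="M276 203l-14 1-26 21-22 9-9 8-8 15 1 17-2 7 1 2 20 8 43 4 13-6 18-17 8-3 24 1 19-8-3-6-34-37-19-7z"/><path d="M419 267l-8 1-3 3 16 13 2 10-17 27-3 18-8 15 1 10 6 8 8 2 17 1 16-10 17 9 1-94-15-7z"/><path d="M76 298l-22 4-9 4-18 17-6 2-1 5 6 13 14 9 13 4 28 1 18-5 22-27-1-13-15-1-17-10z"/><path d="M364 199l-6 2-5 10-18 16-11 14 15 15 3 6 18 20 11 5 10 0 15-10 7-11-13-30 6-7-13-4-5-5-6-14z"/><path d="M67 16l-51 1 1 107 1-15 8-8 2-16 3-5 14-7 7 0 5-9-5-15-6-9 21-20z"/>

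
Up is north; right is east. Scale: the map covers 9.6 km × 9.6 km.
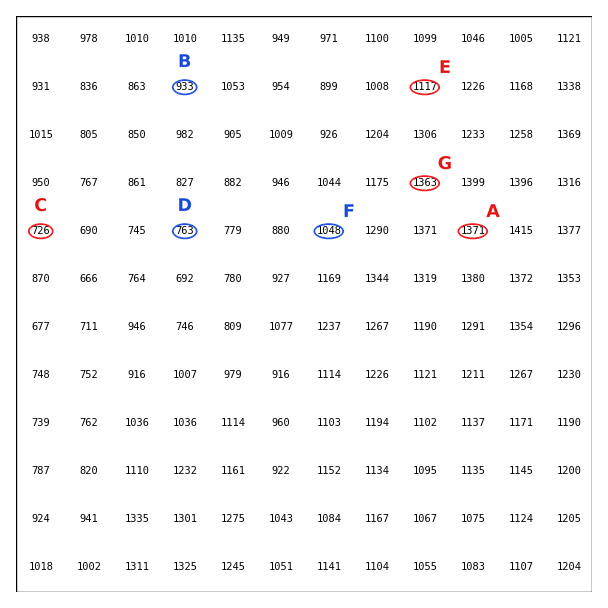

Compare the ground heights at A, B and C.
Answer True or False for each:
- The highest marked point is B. False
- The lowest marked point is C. True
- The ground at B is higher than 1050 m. False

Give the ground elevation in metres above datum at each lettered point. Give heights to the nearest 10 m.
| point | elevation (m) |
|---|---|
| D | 760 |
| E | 1120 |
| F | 1050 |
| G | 1360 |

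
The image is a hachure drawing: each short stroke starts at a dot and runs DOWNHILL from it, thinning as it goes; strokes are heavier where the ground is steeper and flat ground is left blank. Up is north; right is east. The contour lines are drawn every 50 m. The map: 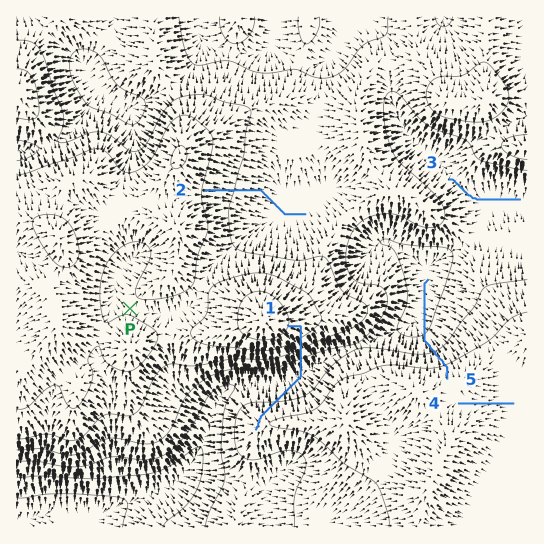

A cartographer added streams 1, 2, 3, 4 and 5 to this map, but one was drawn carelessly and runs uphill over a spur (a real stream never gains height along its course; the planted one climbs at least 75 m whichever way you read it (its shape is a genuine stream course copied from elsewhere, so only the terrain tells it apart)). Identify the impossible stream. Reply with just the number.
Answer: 1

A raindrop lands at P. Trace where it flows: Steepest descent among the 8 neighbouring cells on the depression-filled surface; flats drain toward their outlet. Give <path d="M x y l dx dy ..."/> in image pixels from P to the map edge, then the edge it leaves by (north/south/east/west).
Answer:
<path d="M130 309l0-3 1 0 8 4 10 1 13 14 5 2 4 4 0 50 38 37 0 11-4 8 0 2-12 22-4 4-4 6-16 16-11 6-15 4-9 4-3 0-1 1-3 0-6 4-3 0-8 4-3 3-2 0-8 4-4 4 0 6"/>
exit: south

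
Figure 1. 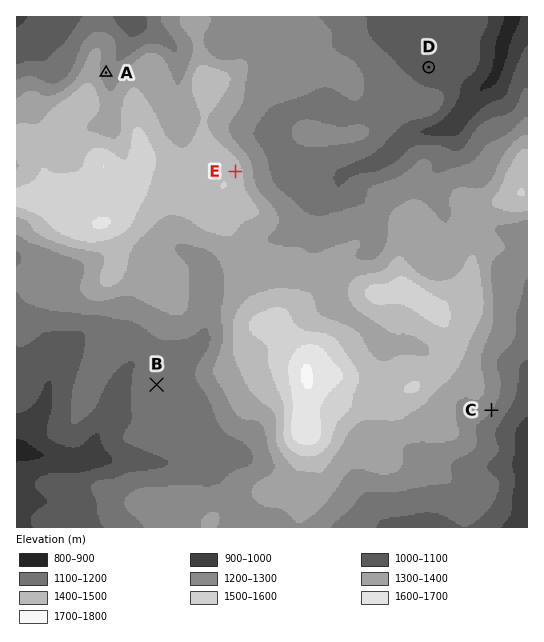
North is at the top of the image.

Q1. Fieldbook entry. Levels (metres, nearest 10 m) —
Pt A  1250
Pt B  1150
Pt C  1210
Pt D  1080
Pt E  1460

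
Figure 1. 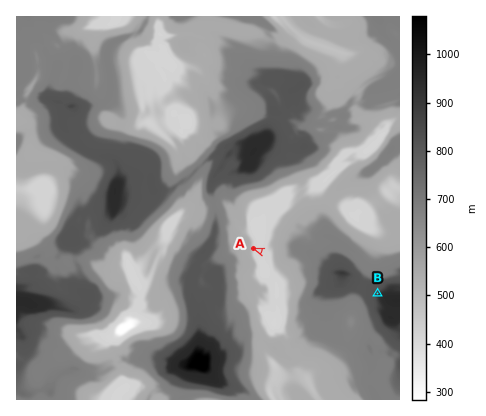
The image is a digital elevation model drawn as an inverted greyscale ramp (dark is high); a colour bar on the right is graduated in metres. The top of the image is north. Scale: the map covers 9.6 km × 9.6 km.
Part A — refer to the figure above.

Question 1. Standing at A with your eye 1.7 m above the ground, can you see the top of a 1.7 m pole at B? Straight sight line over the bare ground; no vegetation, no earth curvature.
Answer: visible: false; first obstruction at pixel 274 256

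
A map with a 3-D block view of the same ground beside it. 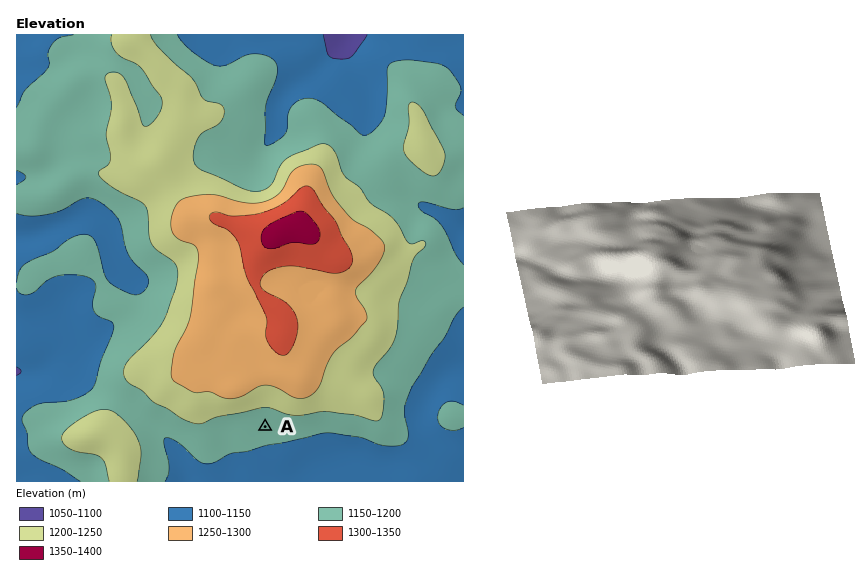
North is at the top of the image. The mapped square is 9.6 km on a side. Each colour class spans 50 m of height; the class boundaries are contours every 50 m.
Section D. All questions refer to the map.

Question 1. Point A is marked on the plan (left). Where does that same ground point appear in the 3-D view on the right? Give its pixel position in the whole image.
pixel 797 268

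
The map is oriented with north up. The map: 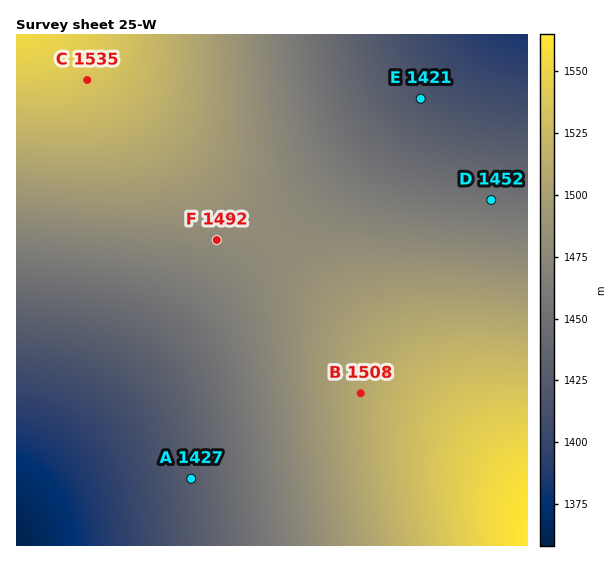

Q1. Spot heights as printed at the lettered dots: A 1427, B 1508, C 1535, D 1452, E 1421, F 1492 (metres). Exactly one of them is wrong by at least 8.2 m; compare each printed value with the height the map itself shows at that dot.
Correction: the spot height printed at F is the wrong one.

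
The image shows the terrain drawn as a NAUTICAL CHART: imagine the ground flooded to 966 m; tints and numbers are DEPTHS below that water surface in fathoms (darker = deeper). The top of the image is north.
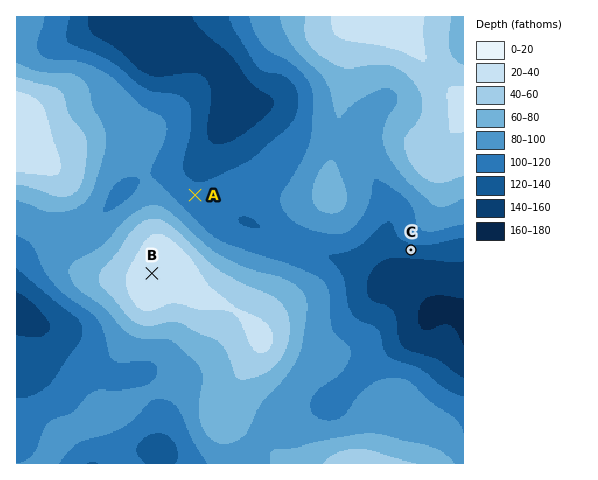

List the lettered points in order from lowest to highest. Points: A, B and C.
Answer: C A B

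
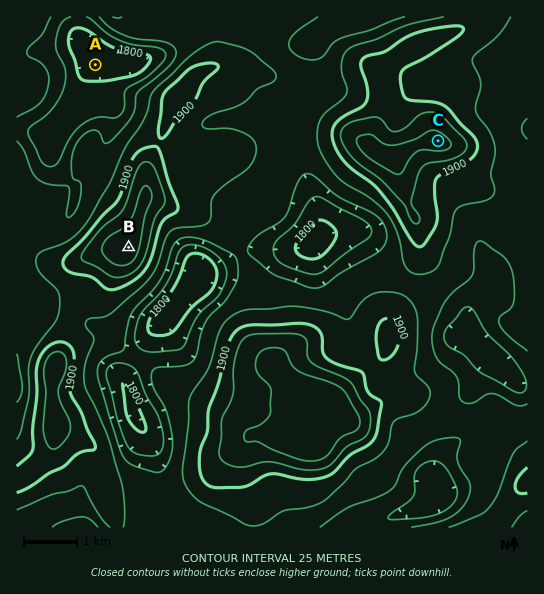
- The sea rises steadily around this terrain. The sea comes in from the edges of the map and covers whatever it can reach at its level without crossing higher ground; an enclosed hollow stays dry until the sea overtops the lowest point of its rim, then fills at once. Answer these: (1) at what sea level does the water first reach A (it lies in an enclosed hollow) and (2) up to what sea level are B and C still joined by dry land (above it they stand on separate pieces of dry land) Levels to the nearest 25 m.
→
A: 1825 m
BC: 1875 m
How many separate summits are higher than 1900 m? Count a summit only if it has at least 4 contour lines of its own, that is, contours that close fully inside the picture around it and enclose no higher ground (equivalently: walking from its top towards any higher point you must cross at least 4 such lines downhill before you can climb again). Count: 1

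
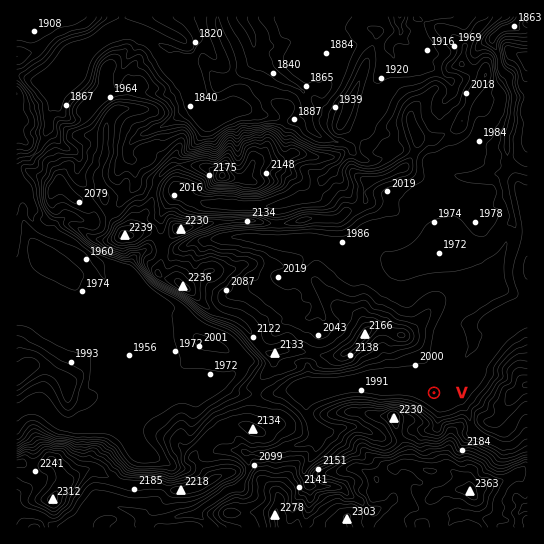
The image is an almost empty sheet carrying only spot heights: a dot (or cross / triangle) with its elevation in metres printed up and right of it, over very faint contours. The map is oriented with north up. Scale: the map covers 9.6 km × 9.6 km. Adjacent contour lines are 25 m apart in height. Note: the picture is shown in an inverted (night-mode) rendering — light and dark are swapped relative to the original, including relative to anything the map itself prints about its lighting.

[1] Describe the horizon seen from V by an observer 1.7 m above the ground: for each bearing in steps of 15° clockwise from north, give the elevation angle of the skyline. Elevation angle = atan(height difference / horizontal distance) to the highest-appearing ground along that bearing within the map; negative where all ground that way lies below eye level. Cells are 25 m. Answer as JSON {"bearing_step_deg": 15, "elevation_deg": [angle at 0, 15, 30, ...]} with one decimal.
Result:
{"bearing_step_deg": 15, "elevation_deg": [2.2, 1.9, 1.2, 0.5, 1.8, 5.4, 7.2, 7.0, 7.7, 8.4, 11.2, 13.5, 13.7, 13.6, 15.1, 15.5, 16.1, 7.7, 1.3, 3.4, 5.7, 5.8, 6.9, 3.7]}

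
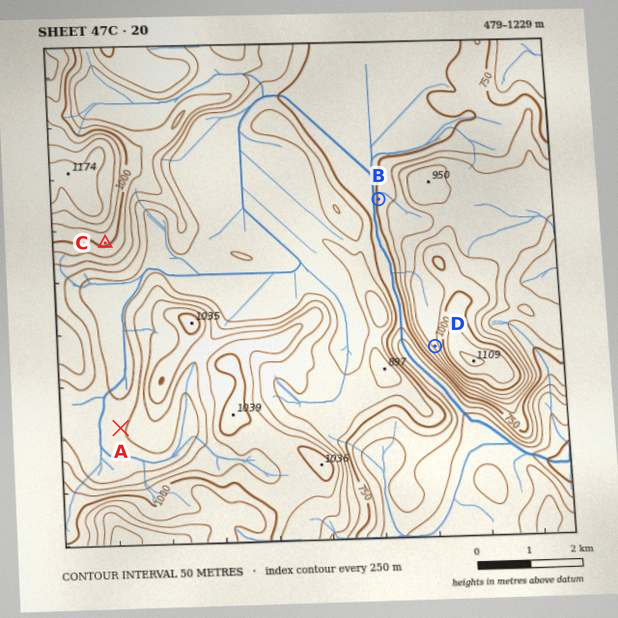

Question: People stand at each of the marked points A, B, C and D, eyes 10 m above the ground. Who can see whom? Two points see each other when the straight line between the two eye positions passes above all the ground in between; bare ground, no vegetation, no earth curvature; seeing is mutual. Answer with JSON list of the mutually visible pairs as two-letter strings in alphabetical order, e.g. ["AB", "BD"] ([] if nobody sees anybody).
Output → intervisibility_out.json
["AC", "CD"]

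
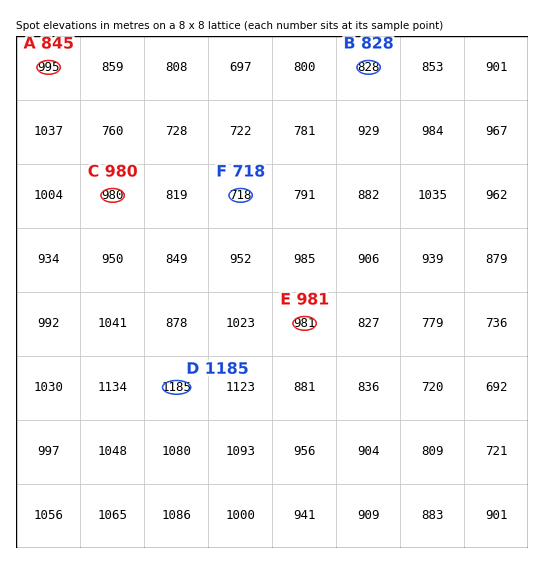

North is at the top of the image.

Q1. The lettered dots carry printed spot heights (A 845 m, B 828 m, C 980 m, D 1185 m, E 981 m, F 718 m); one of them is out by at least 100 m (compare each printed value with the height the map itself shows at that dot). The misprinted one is A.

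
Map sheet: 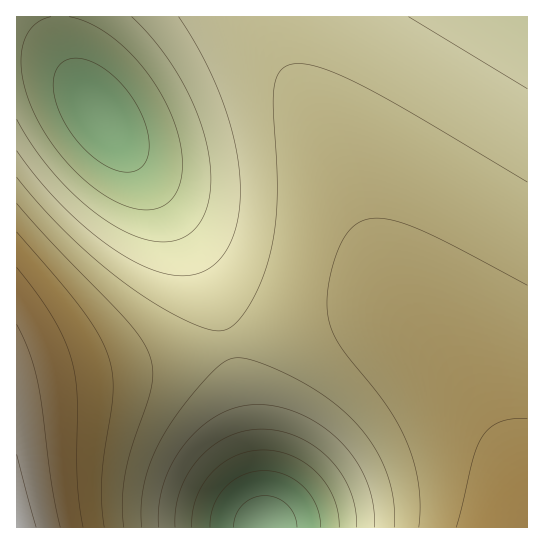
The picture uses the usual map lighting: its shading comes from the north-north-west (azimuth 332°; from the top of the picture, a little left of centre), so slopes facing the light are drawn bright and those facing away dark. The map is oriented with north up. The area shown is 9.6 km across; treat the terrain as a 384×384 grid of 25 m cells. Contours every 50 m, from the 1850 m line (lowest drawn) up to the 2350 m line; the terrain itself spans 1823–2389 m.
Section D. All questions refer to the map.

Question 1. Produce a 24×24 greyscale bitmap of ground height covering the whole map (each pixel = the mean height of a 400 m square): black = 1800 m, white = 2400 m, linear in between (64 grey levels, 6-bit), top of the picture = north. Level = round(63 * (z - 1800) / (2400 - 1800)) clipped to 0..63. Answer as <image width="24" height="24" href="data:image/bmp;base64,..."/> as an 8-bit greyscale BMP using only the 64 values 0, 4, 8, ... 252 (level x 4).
<image width="24" height="24" href="data:image/bmp;base64,Qk12BgAAAAAAADYEAAAoAAAAGAAAABgAAAABAAgAAAAAAEACAAATCwAAEwsAAAABAAAAAAAAAAAAAAEBAQACAgIAAwMDAAQEBAAFBQUABgYGAAcHBwAICAgACQkJAAoKCgALCwsADAwMAA0NDQAODg4ADw8PABAQEAAREREAEhISABMTEwAUFBQAFRUVABYWFgAXFxcAGBgYABkZGQAaGhoAGxsbABwcHAAdHR0AHh4eAB8fHwAgICAAISEhACIiIgAjIyMAJCQkACUlJQAmJiYAJycnACgoKAApKSkAKioqACsrKwAsLCwALS0tAC4uLgAvLy8AMDAwADExMQAyMjIAMzMzADQ0NAA1NTUANjY2ADc3NwA4ODgAOTk5ADo6OgA7OzsAPDw8AD09PQA+Pj4APz8/AEBAQABBQUEAQkJCAENDQwBEREQARUVFAEZGRgBHR0cASEhIAElJSQBKSkoAS0tLAExMTABNTU0ATk5OAE9PTwBQUFAAUVFRAFJSUgBTU1MAVFRUAFVVVQBWVlYAV1dXAFhYWABZWVkAWlpaAFtbWwBcXFwAXV1dAF5eXgBfX18AYGBgAGFhYQBiYmIAY2NjAGRkZABlZWUAZmZmAGdnZwBoaGgAaWlpAGpqagBra2sAbGxsAG1tbQBubm4Ab29vAHBwcABxcXEAcnJyAHNzcwB0dHQAdXV1AHZ2dgB3d3cAeHh4AHl5eQB6enoAe3t7AHx8fAB9fX0Afn5+AH9/fwCAgIAAgYGBAIKCggCDg4MAhISEAIWFhQCGhoYAh4eHAIiIiACJiYkAioqKAIuLiwCMjIwAjY2NAI6OjgCPj48AkJCQAJGRkQCSkpIAk5OTAJSUlACVlZUAlpaWAJeXlwCYmJgAmZmZAJqamgCbm5sAnJycAJ2dnQCenp4An5+fAKCgoAChoaEAoqKiAKOjowCkpKQApaWlAKampgCnp6cAqKioAKmpqQCqqqoAq6urAKysrACtra0Arq6uAK+vrwCwsLAAsbGxALKysgCzs7MAtLS0ALW1tQC2trYAt7e3ALi4uAC5ubkAurq6ALu7uwC8vLwAvb29AL6+vgC/v78AwMDAAMHBwQDCwsIAw8PDAMTExADFxcUAxsbGAMfHxwDIyMgAycnJAMrKygDLy8sAzMzMAM3NzQDOzs4Az8/PANDQ0ADR0dEA0tLSANPT0wDU1NQA1dXVANbW1gDX19cA2NjYANnZ2QDa2toA29vbANzc3ADd3d0A3t7eAN/f3wDg4OAA4eHhAOLi4gDj4+MA5OTkAOXl5QDm5uYA5+fnAOjo6ADp6ekA6urqAOvr6wDs7OwA7e3tAO7u7gDv7+8A8PDwAPHx8QDy8vIA8/PzAPT09AD19fUA9vb2APf39wD4+PgA+fn5APr6+gD7+/sA/Pz8AP39/QD+/v4A////AOzcyLSgiGxUOCQUDBAcMEhgeIycpKywtOjYxLSciHBYQCwcFBgkOFBkfIycpKywsOTUxLCgjHRgTDgsKCg0RFhsgJCcpKissODQxLSgkHxsWExAPEBIVGR4hJScpKisrNzQxLSklIR4aFxUUFRcaHSAjJigpKioqNzQwLSomIyAdGxkZGhsdICIlJigpKSoqNjMwLSonJCIfHh0dHR8gIiQmJygpKSkpNTMwLSonJCIhHx8fICEjJCUnJygoKSkoNTIvLCkmJCIhICAgISMkJSYnKCgoKCgoMzEtKickIiAfHyAhIiMkJiYnJygoJycnMi8rKCUiIB4eHh8gIiMlJiYnJycnJyYmMCwoJSEeHBsbHB4gISMlJiYnJyYmJiUlLSklIR0aGRgZGhwfISMkJSYmJiYlJSQkKSUgHBkWFRUWGRseISMkJSUlJSUlJCMjJSEcFxQSERIUFxseICIkJCUlJCQkIyIiIRwXEg8ODhATFxodICIjJCQkJCMjIiEhHRcSDgwLDA8TFhoeICIjIyMjIyIhISAfGBMOCwkJCw8TFxseICIiIyIiIiEgIB8eFA8LCAgJDA8UGBseICEiIiIhISAfHx4dEg0JBwgKDREVGRwfICEhISEgHx8eHR0cEAsJCAkLDxMXGh0fICAgICAfHh4dHBsbDwwKCgsOERUZGx0fHyAfHx8eHRwcGxoZDw0MDA4RFBcaHB4fHx8fHh0dHBsaGhkYEA8ODxEUFxkbHR4eHh4dHRwbGxoZGRgXA=="/>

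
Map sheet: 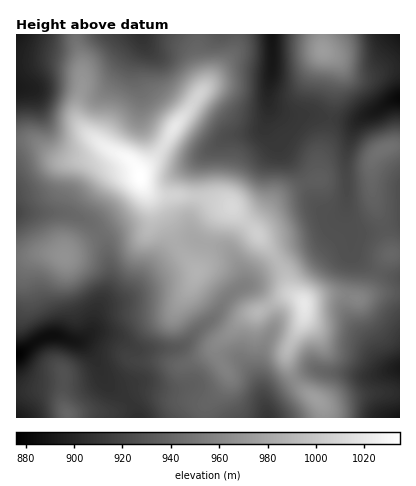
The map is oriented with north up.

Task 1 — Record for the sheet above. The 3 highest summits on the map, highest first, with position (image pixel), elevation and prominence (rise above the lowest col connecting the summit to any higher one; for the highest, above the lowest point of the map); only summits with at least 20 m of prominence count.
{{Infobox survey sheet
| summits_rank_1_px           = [140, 176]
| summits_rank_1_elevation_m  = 1035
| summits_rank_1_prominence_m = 159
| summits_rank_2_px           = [304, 304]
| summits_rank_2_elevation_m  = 1020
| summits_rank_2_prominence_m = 30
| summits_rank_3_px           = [322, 50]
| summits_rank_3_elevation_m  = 973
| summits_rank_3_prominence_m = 59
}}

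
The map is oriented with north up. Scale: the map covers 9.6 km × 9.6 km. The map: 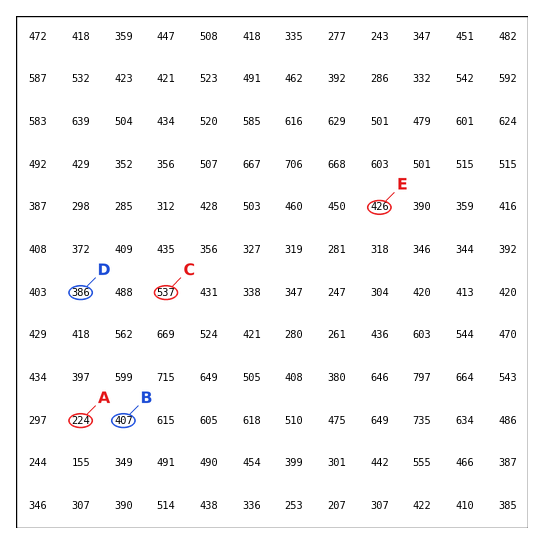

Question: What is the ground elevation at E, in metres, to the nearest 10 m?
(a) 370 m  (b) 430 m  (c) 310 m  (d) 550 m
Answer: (b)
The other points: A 220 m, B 410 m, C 540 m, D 390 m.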